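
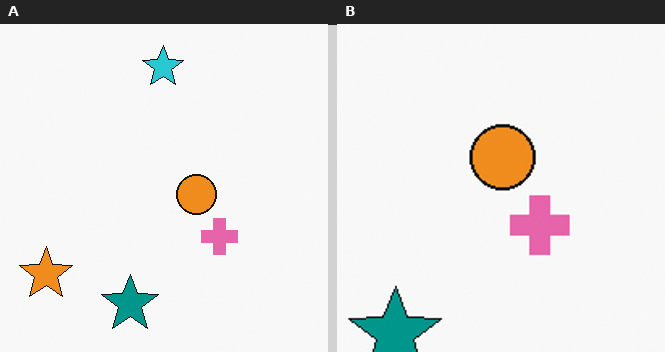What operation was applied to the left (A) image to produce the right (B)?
This is the original image cropped to a noticeably smaller region and rescaled.

The visible shapes are larger and the field of view is narrower; shapes near the original edges may be partly or wholly outside the frame — a crop-and-rescale.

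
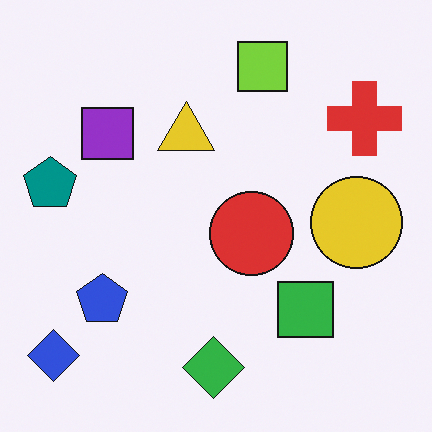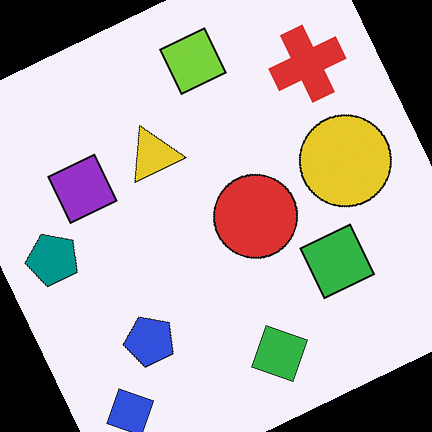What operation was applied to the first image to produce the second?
It was rotated counter-clockwise by a clearly visible amount.

Every shape is tilted by the same angle and the image corners show triangular fill wedges — a whole-image rotation by a non-right angle.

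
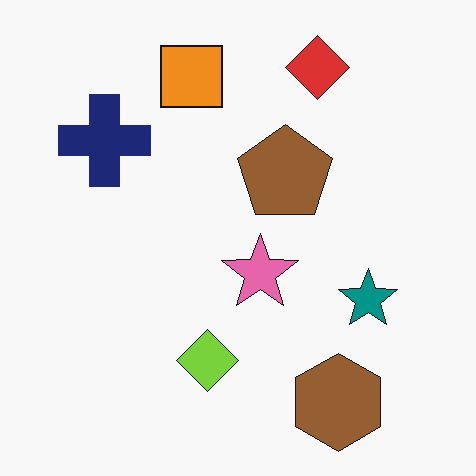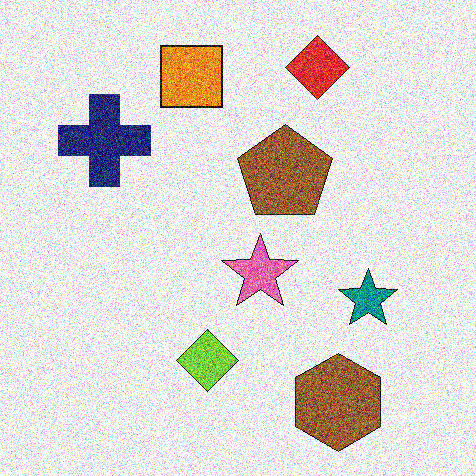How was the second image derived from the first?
Degraded with strong gaussian noise.

Random speckle covers the whole image, including the flat background.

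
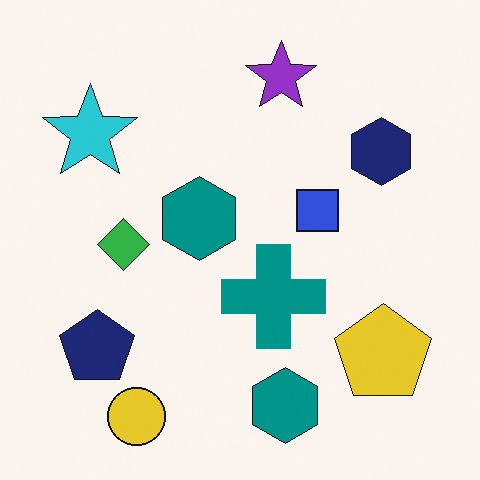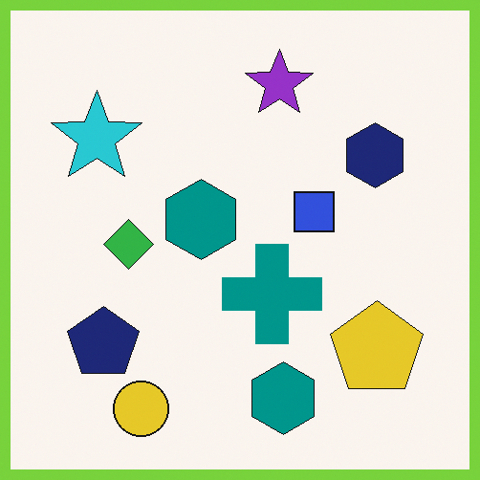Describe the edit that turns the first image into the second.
Framed with a lime border.

A solid lime frame runs around the edge of the second image, with the content slightly shrunk inside it.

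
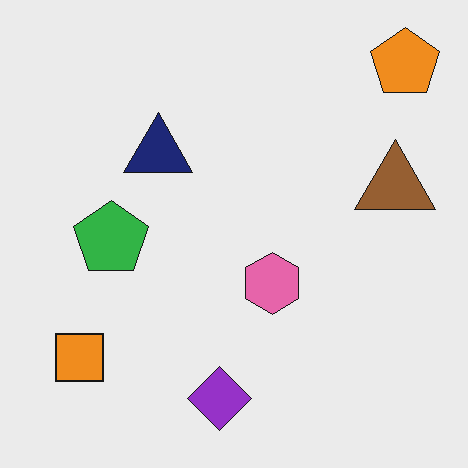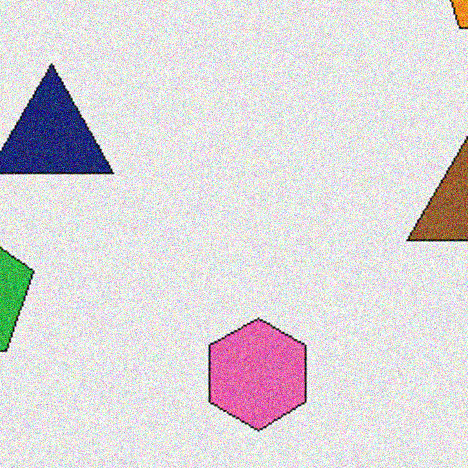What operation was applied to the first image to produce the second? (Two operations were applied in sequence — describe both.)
Cropped to a noticeably smaller region and rescaled, then degraded with strong gaussian noise.

The visible shapes are larger and the field of view is narrower; shapes near the original edges may be partly or wholly outside the frame — a crop-and-rescale. Random speckle covers the whole image, including the flat background.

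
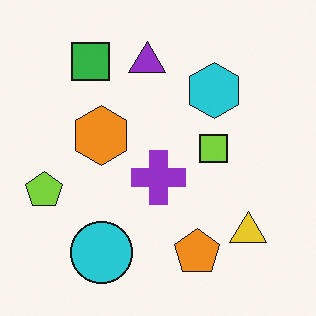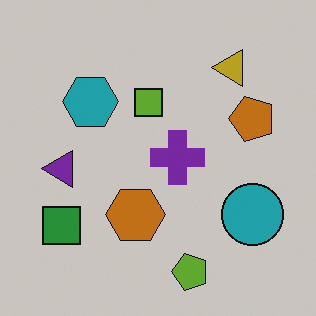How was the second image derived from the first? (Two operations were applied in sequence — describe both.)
The image was darkened a little, then rotated 90° counter-clockwise.

Every pixel — background and shapes alike — is uniformly darkened. The green square sits in the top-left of the first image and the bottom-left of the second — consistent with a whole-image 90° counter-clockwise rotation.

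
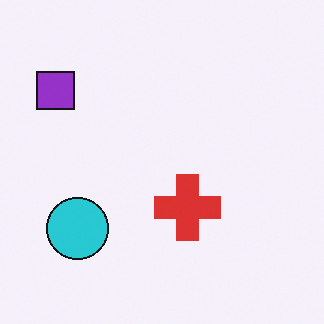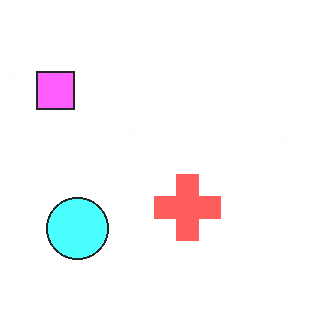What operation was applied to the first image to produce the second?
The second image is the first substantially brightened.

Every pixel — background and shapes alike — is uniformly brightened.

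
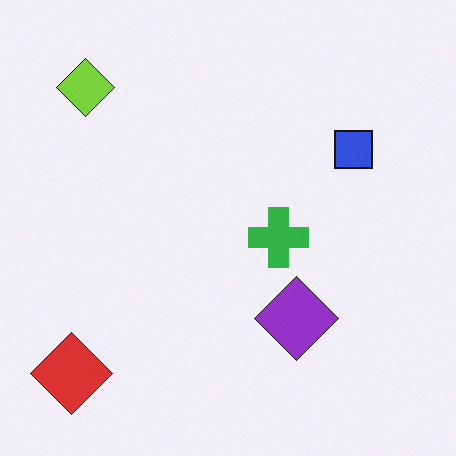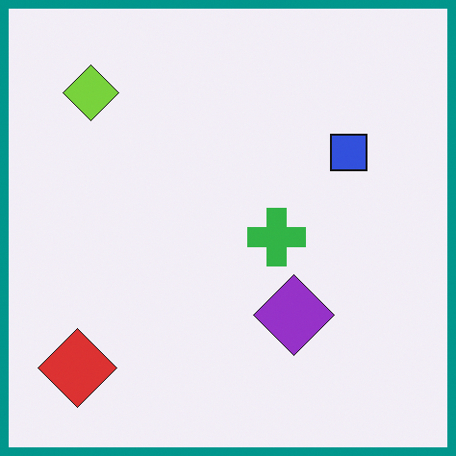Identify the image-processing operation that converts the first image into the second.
The image was framed with a teal border.

A solid teal frame runs around the edge of the second image, with the content slightly shrunk inside it.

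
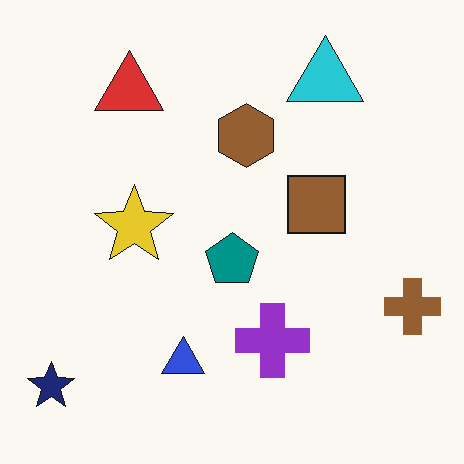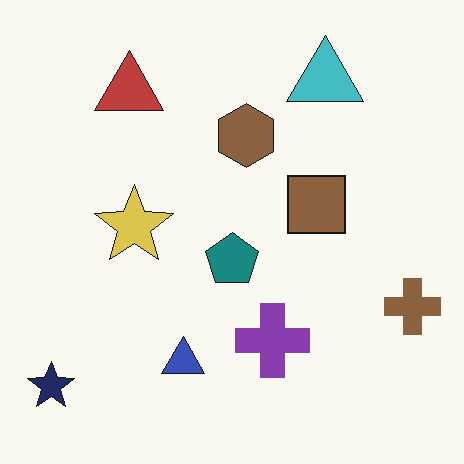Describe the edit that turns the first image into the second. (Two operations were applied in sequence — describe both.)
This is the original image slightly desaturated, then JPEG-compressed with visible artifacts.

All colors are more muted and greyish — a global saturation change. Blocky 8×8 compression artifacts appear around shape edges and the flat background shows ringing — characteristic JPEG degradation.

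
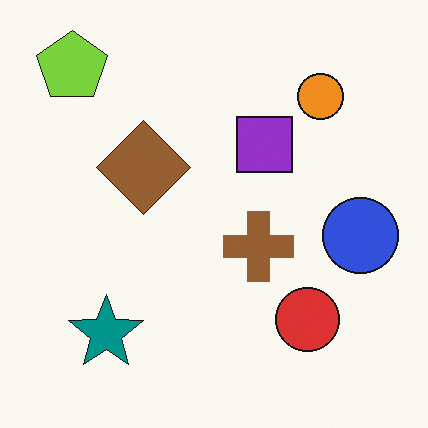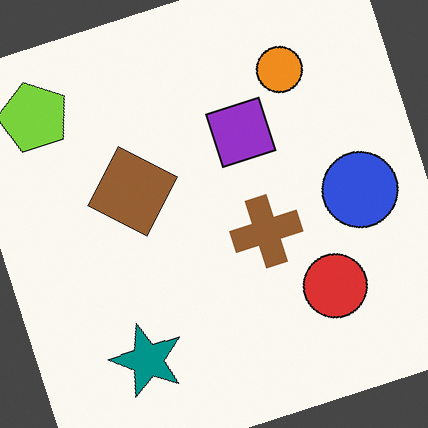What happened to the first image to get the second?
Rotated counter-clockwise by a clearly visible amount.

Every shape is tilted by the same angle and the image corners show triangular fill wedges — a whole-image rotation by a non-right angle.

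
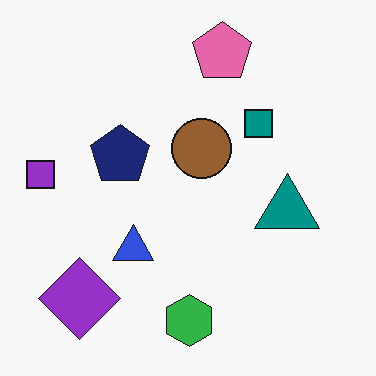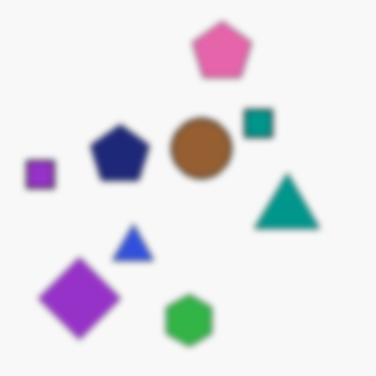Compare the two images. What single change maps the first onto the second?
This is the original image moderately blurred.

Shape edges and outlines are uniformly softened across the whole image.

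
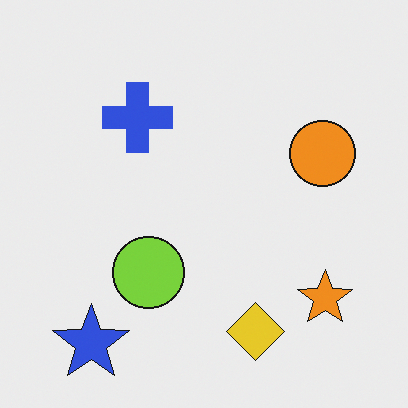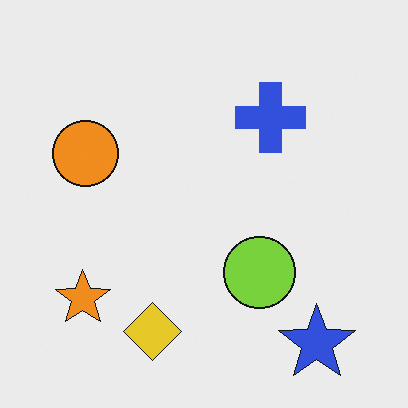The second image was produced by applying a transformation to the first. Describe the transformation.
The transformation is: flipped horizontally (left ↔ right).

The orange star is in the bottom-right of the first image and the bottom-left of the second — shapes on opposite sides of the vertical midline have swapped in a mirror flip.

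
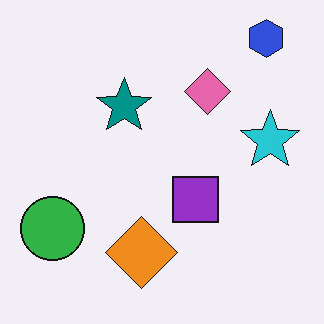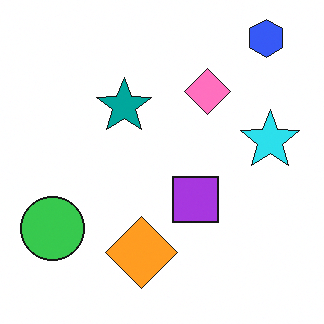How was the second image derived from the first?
This is the original image brightened a little.

Every pixel — background and shapes alike — is uniformly brightened.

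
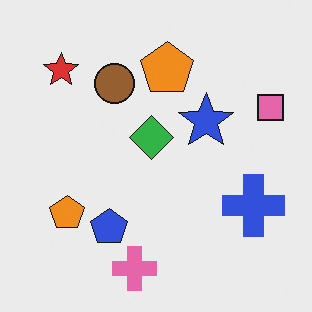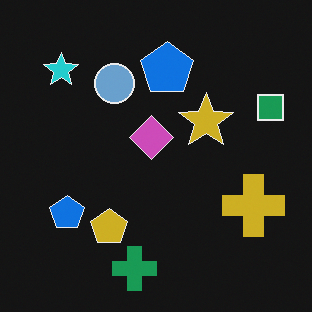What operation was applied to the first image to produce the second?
The image was color-inverted (negative).

The light background has become dark and every shape's color is its complement — a photographic negative.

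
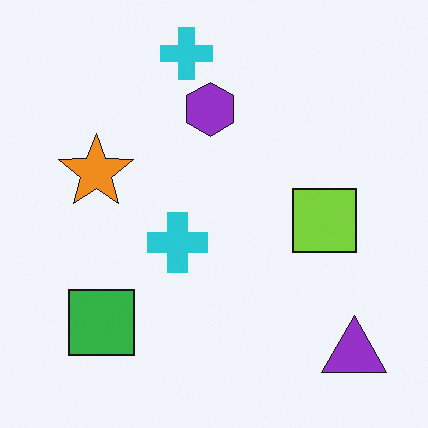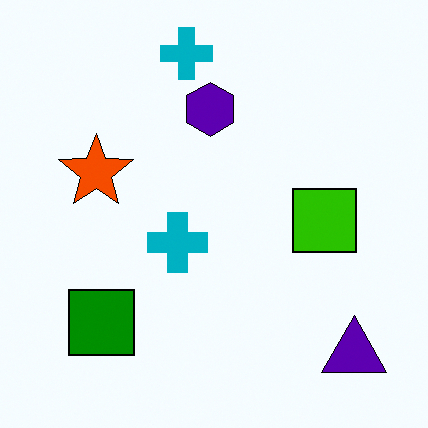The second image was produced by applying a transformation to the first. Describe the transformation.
Boosted in contrast.

Tones are pushed away from mid-grey across the whole image — a global contrast change.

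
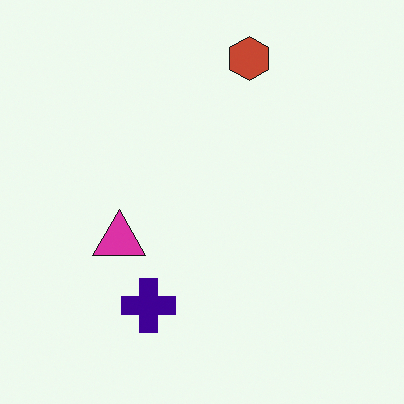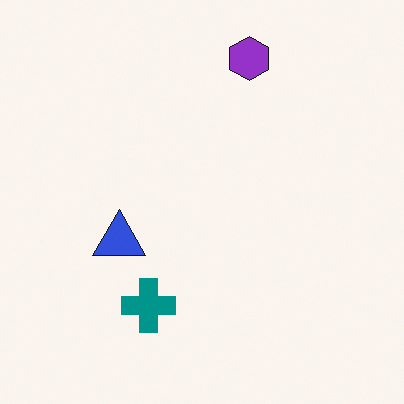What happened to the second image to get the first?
Hue-shifted noticeably.

Every shape's color has rotated by the same amount around the hue wheel — a uniform hue shift.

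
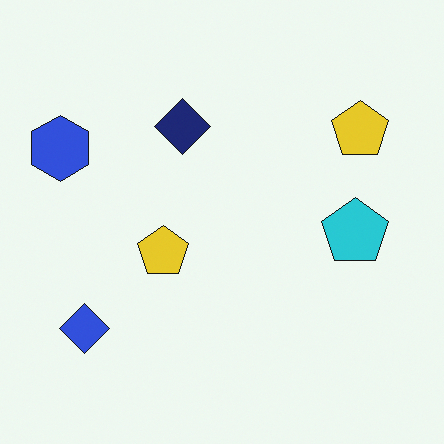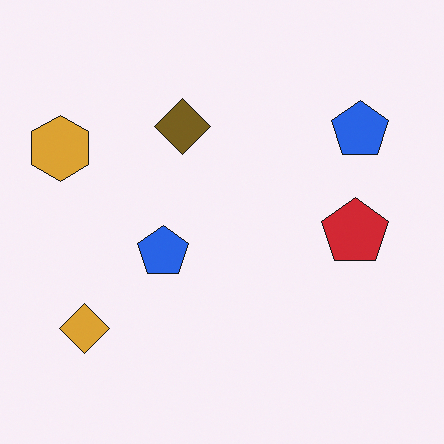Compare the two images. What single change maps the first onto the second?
Hue-shifted by a large amount.

Every shape's color has rotated by the same amount around the hue wheel — a uniform hue shift.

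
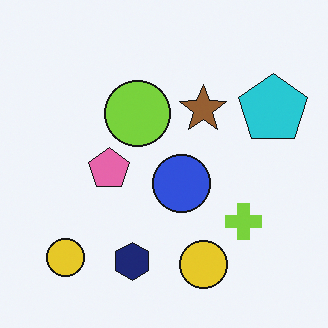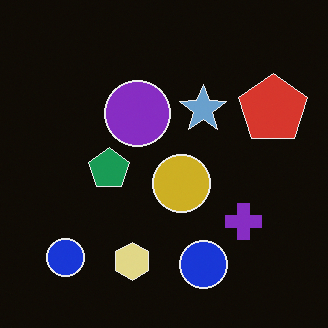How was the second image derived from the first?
This is the original image color-inverted (negative).

The light background has become dark and every shape's color is its complement — a photographic negative.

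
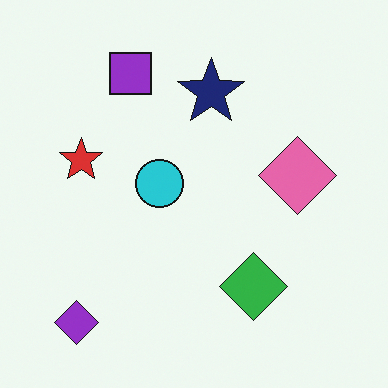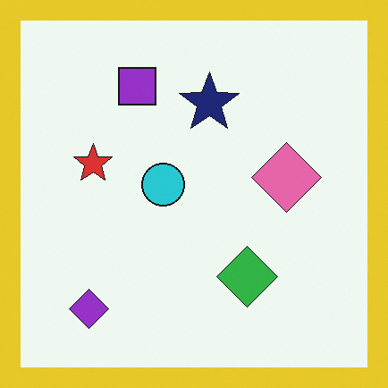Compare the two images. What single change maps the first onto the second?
Framed with a yellow border.

A solid yellow frame runs around the edge of the second image, with the content slightly shrunk inside it.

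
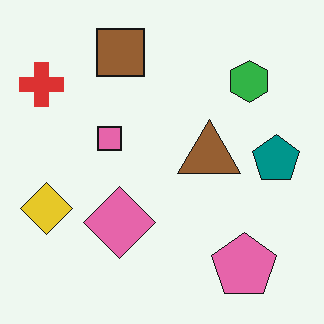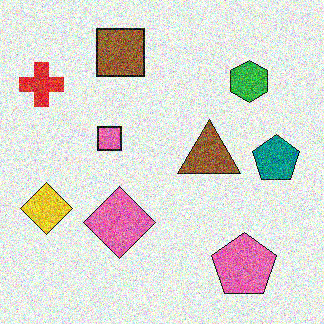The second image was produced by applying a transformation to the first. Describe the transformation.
The transformation is: degraded with heavy additive noise.

Random speckle covers the whole image, including the flat background.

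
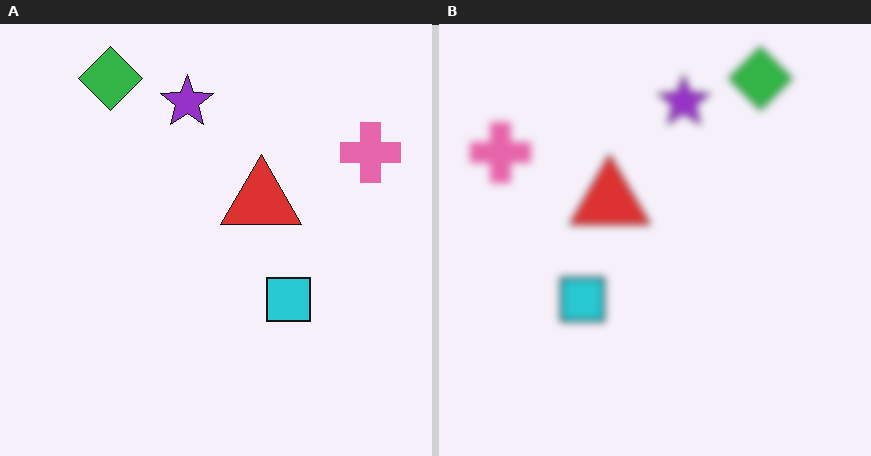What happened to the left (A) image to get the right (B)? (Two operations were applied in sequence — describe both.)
The right (B) image is the left (A) noticeably gaussian-blurred, then flipped horizontally (left ↔ right).

Shape edges and outlines are uniformly softened across the whole image. The pink cross is in the top-right of the left (A) image and the top-left of the right (B) — shapes on opposite sides of the vertical midline have swapped in a mirror flip.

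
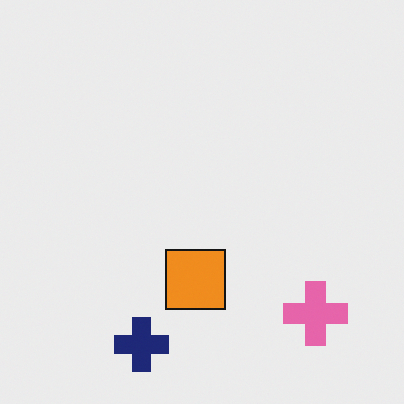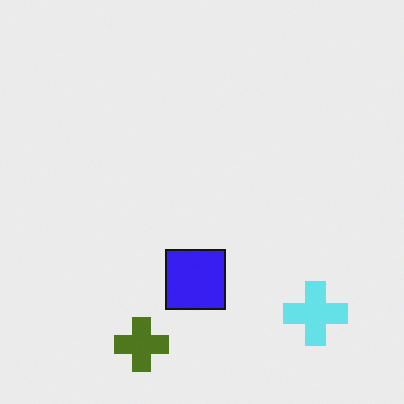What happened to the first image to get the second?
Hue-shifted by a large amount.

Every shape's color has rotated by the same amount around the hue wheel — a uniform hue shift.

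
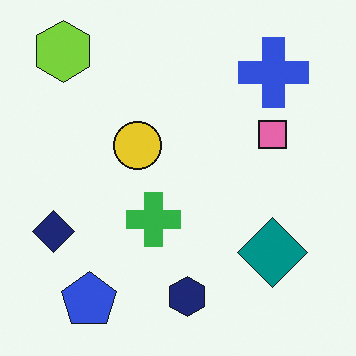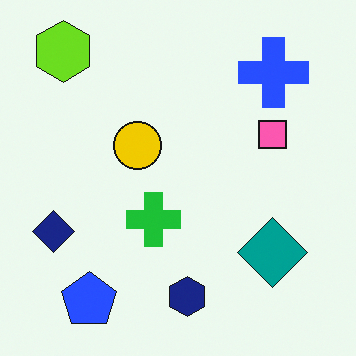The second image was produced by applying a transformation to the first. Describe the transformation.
This is the original image slightly oversaturated.

All colors are more vivid — a global saturation change.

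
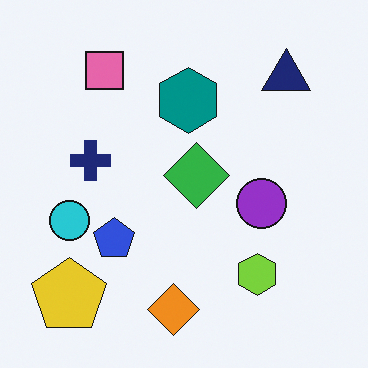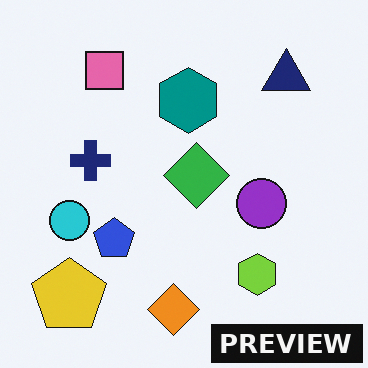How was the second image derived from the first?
The image was watermarked with the text "PREVIEW" in the lower-right corner.

A dark label reading "PREVIEW" appears in the lower-right corner.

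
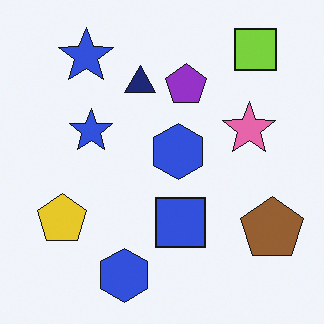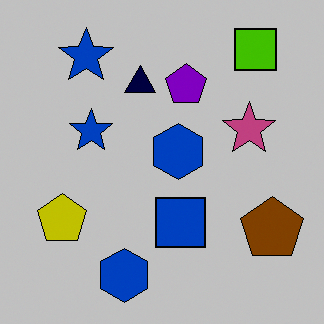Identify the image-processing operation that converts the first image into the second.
Aggressively posterized.

Each flat color has snapped to a coarser quantized level — most visibly, the near-white background has dropped to a flat grey.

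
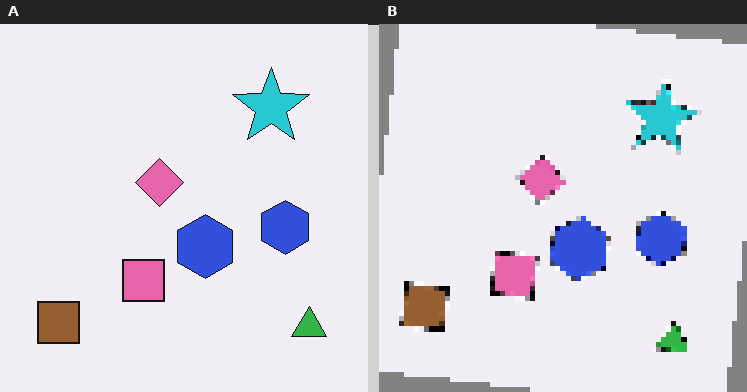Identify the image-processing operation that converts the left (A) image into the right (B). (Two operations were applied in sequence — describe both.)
This is the original image rotated clockwise by a few degrees, then lightly pixelated (a mild mosaic effect).

Every shape is tilted by the same angle and the image corners show triangular fill wedges — a whole-image rotation by a non-right angle. Shapes are reduced to large square blocks; fine edges and outlines are lost — a downscale-then-upscale (mosaic) effect.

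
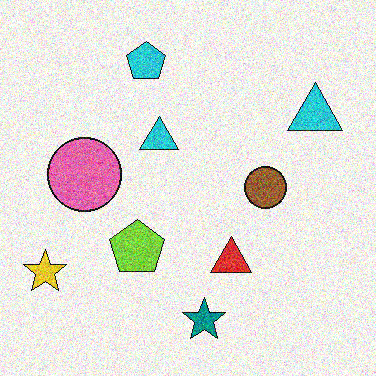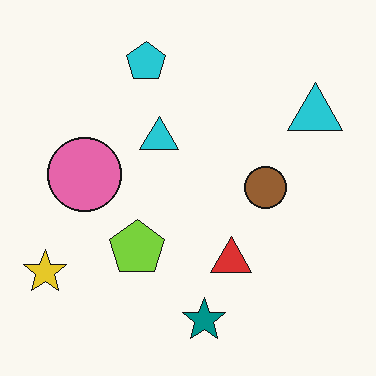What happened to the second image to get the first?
The image was degraded with heavy additive noise.

Random speckle covers the whole image, including the flat background.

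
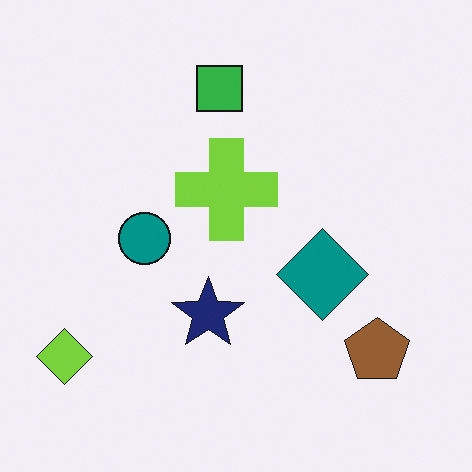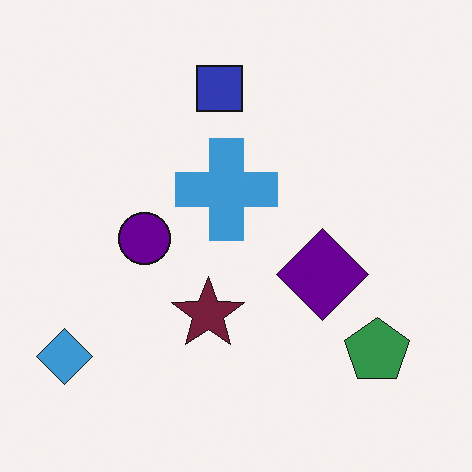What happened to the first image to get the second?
This is the original image hue-shifted by a moderate amount.

Every shape's color has rotated by the same amount around the hue wheel — a uniform hue shift.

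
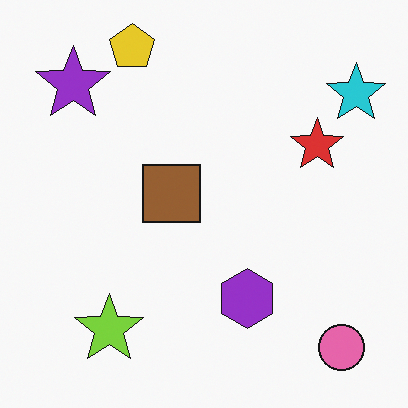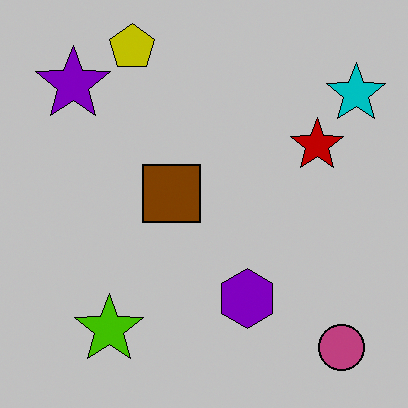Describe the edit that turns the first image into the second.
This is the original image aggressively posterized.

Each flat color has snapped to a coarser quantized level — most visibly, the near-white background has dropped to a flat grey.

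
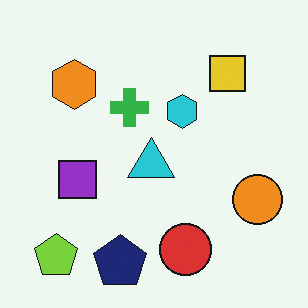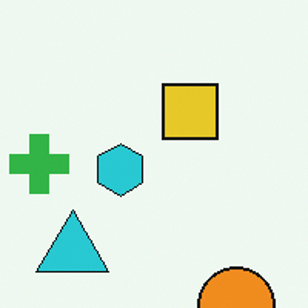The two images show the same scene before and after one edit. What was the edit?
It was cropped slightly and scaled back up.

The visible shapes are larger and the field of view is narrower; shapes near the original edges may be partly or wholly outside the frame — a crop-and-rescale.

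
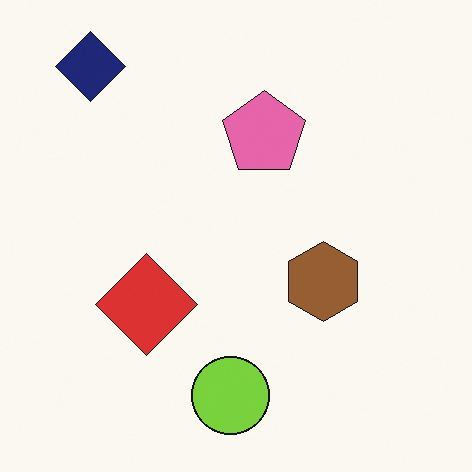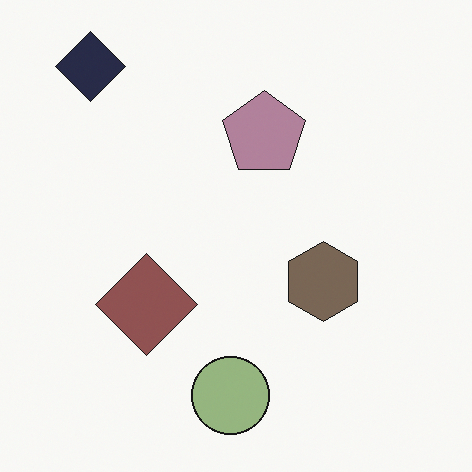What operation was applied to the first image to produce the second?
The second image is the first heavily desaturated.

All colors are more muted and greyish — a global saturation change.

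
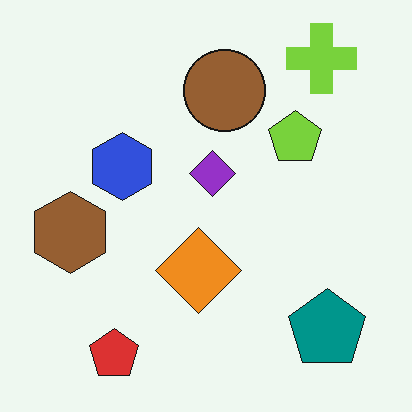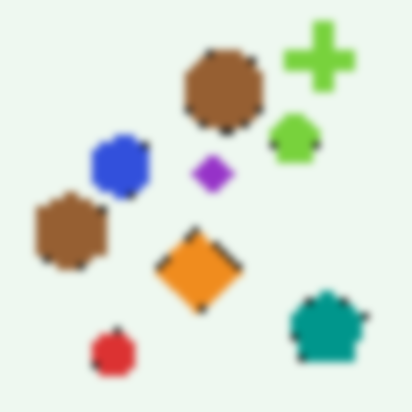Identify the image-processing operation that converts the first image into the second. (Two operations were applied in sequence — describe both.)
The second image is the first moderately pixelated, then noticeably gaussian-blurred.

Shapes are reduced to large square blocks; fine edges and outlines are lost — a downscale-then-upscale (mosaic) effect. Shape edges and outlines are uniformly softened across the whole image.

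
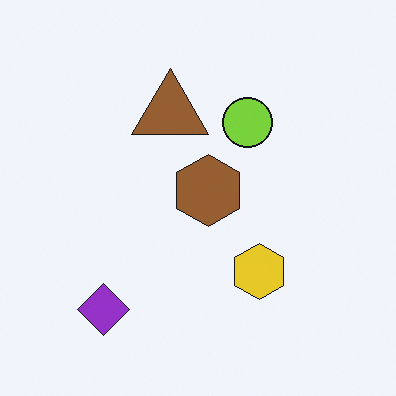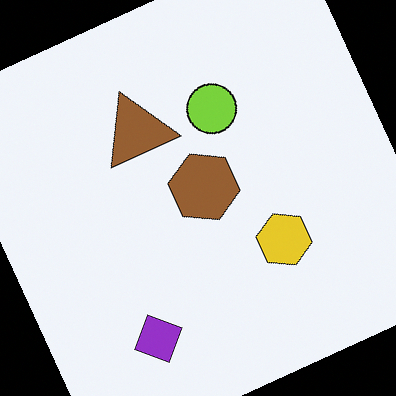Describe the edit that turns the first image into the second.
The image was rotated counter-clockwise by a clearly visible amount.

Every shape is tilted by the same angle and the image corners show triangular fill wedges — a whole-image rotation by a non-right angle.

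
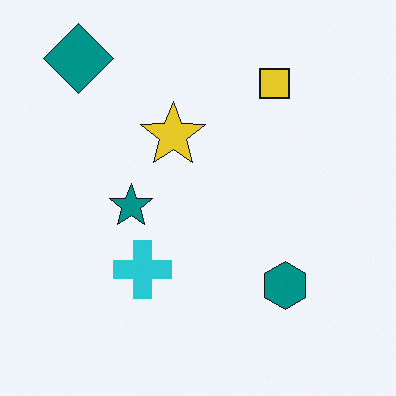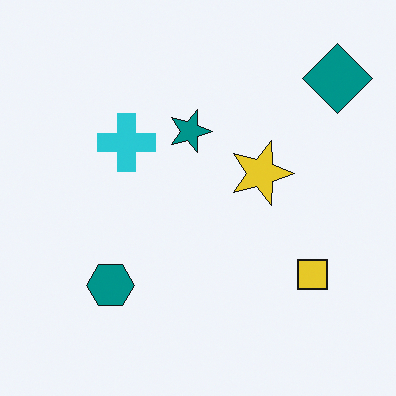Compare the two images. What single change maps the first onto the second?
The image was rotated 90° clockwise.

The teal diamond sits in the top-left of the first image and the top-right of the second — consistent with a whole-image 90° clockwise rotation.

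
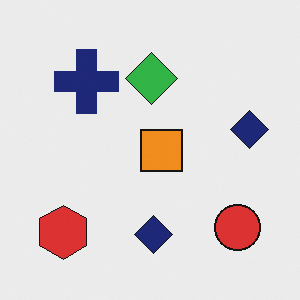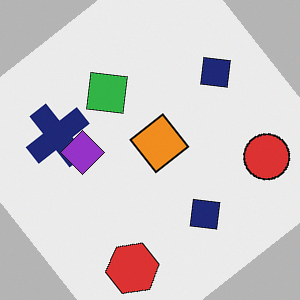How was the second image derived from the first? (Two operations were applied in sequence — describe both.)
The transformation is: rotated counter-clockwise by a large amount — several tens of degrees, then overlaid with an additional purple diamond.

Every shape is tilted by the same angle and the image corners show triangular fill wedges — a whole-image rotation by a non-right angle. A purple diamond appears in the second image that is absent from the first.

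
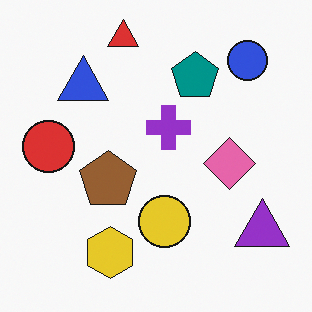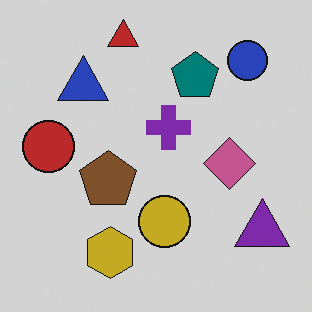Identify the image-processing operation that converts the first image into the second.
The transformation is: darkened a little.

Every pixel — background and shapes alike — is uniformly darkened.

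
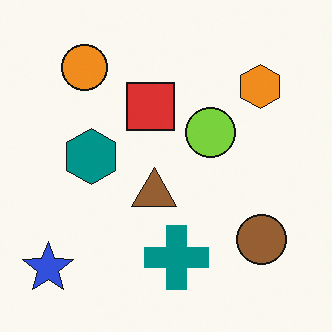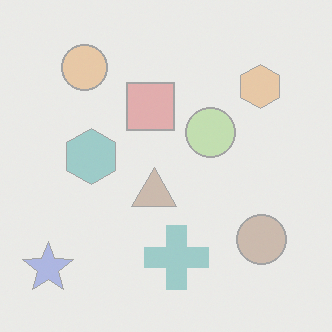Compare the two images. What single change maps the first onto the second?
The second image is the first washed out (contrast reduced).

Tones are pushed toward mid-grey across the whole image — a global contrast change.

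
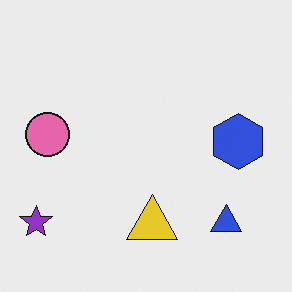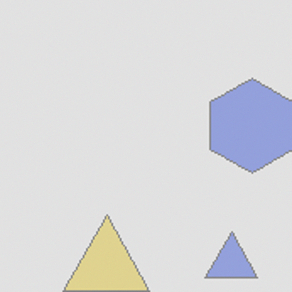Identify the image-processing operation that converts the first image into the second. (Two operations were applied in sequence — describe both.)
It was cropped to a noticeably smaller region and rescaled, then given much lower contrast.

The visible shapes are larger and the field of view is narrower; shapes near the original edges may be partly or wholly outside the frame — a crop-and-rescale. Tones are pushed toward mid-grey across the whole image — a global contrast change.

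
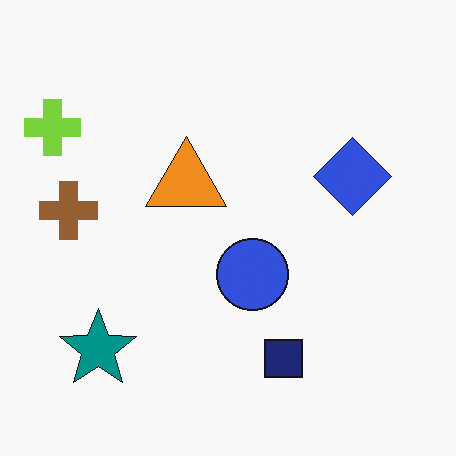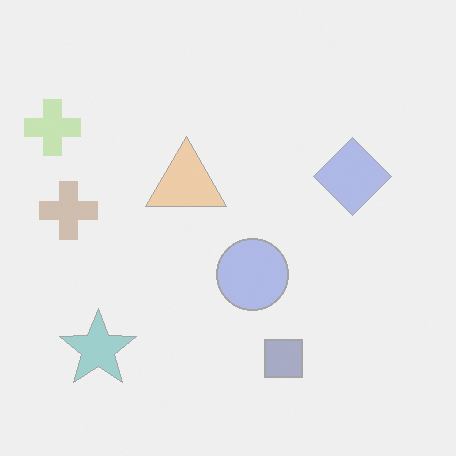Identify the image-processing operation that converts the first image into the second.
The image was washed out (contrast reduced).

Tones are pushed toward mid-grey across the whole image — a global contrast change.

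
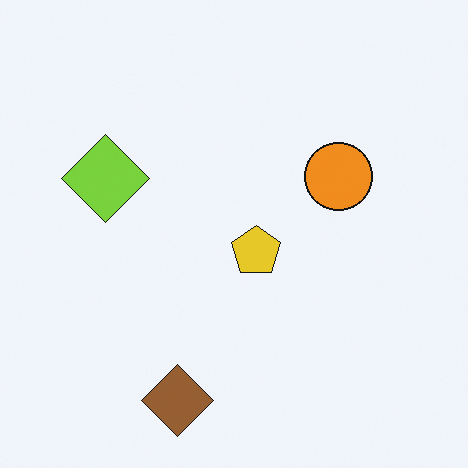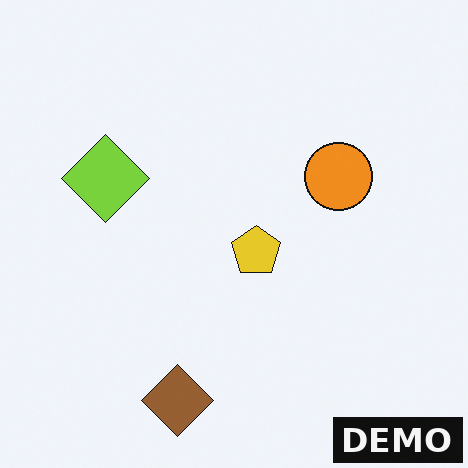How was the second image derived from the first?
It was watermarked with the text "DEMO" in the lower-right corner.

A dark label reading "DEMO" appears in the lower-right corner.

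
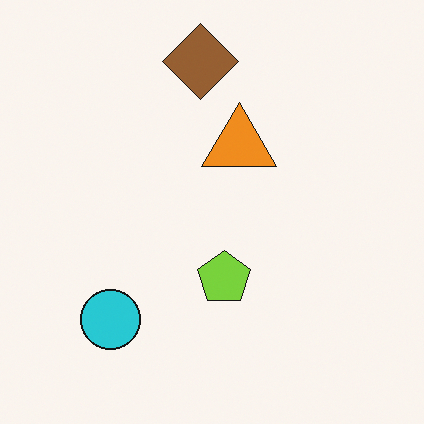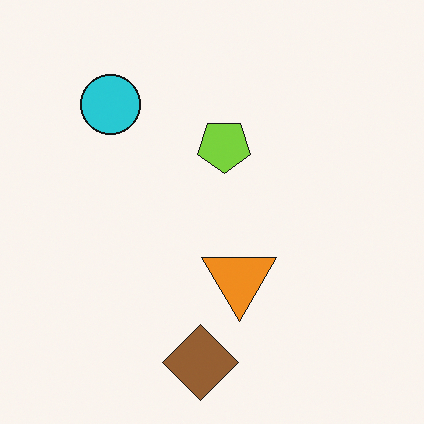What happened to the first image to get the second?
This is the original image flipped vertically (top ↔ bottom).

The brown diamond is in the top of the first image and the bottom of the second — shapes on opposite sides of the horizontal midline have swapped in a mirror flip.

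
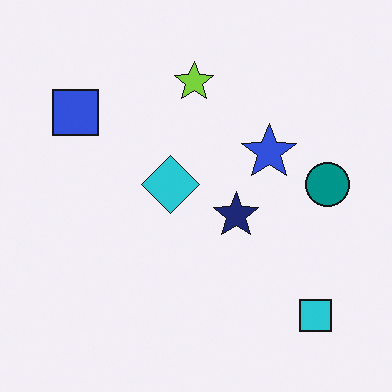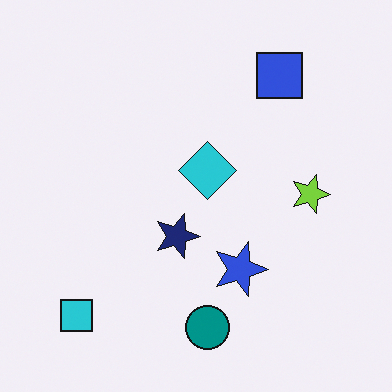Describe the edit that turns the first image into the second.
The second image is the first rotated 90° clockwise.

The cyan square sits in the bottom-right of the first image and the bottom-left of the second — consistent with a whole-image 90° clockwise rotation.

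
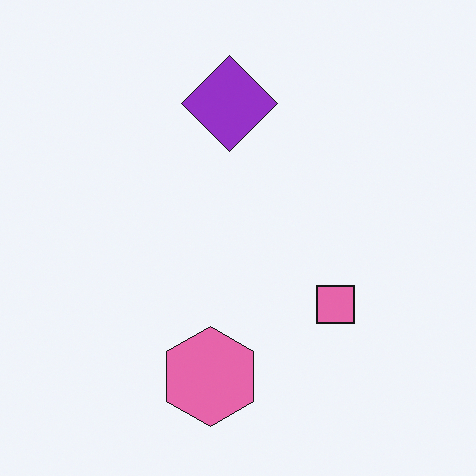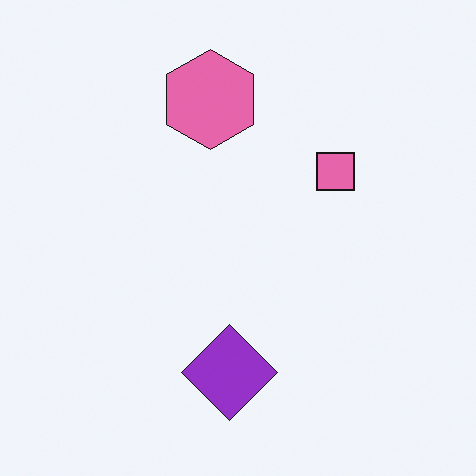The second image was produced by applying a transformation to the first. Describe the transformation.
The transformation is: flipped vertically (top ↔ bottom).

The pink hexagon is in the bottom of the first image and the top of the second — shapes on opposite sides of the horizontal midline have swapped in a mirror flip.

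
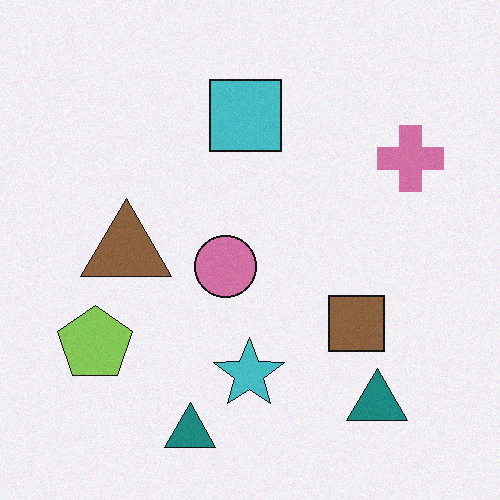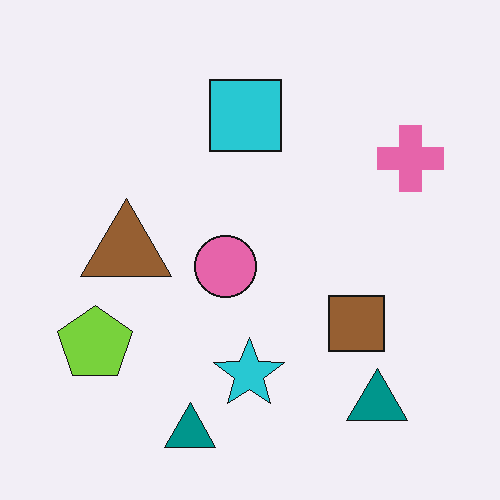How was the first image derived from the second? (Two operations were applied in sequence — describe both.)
The image was degraded with subtle gaussian noise, then slightly desaturated.

Random speckle covers the whole image, including the flat background. All colors are more muted and greyish — a global saturation change.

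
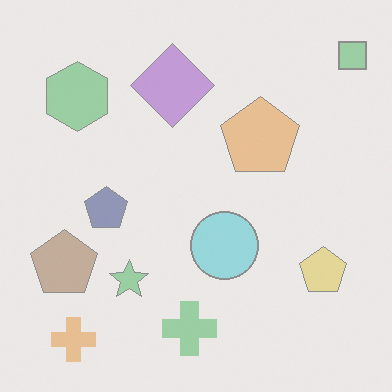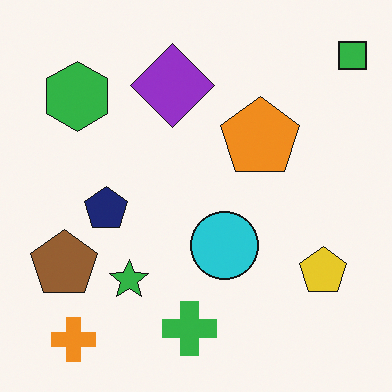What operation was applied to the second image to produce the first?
The first image is the second given much lower contrast.

Tones are pushed toward mid-grey across the whole image — a global contrast change.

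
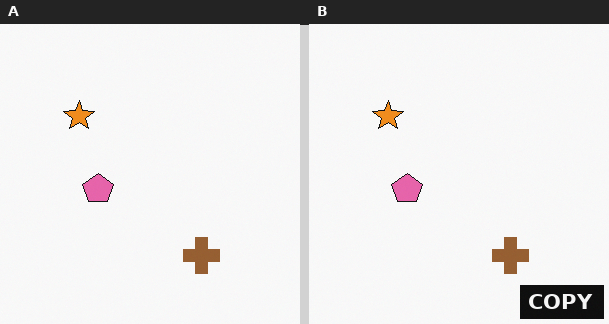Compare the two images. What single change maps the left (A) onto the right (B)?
Watermarked with the text "COPY" in the lower-right corner.

A dark label reading "COPY" appears in the lower-right corner.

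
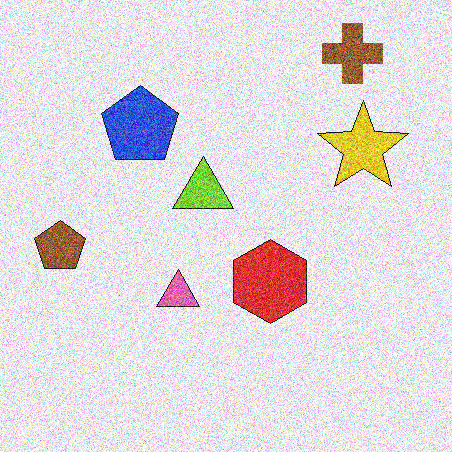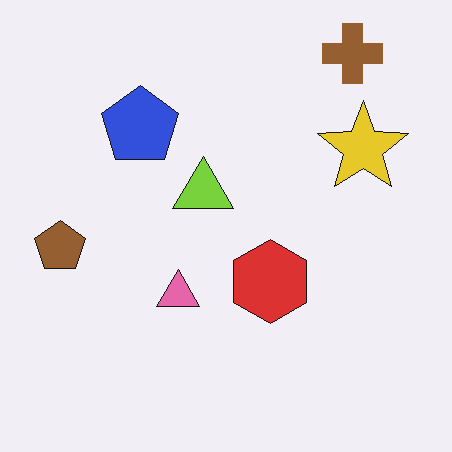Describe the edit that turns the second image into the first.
Degraded with strong gaussian noise.

Random speckle covers the whole image, including the flat background.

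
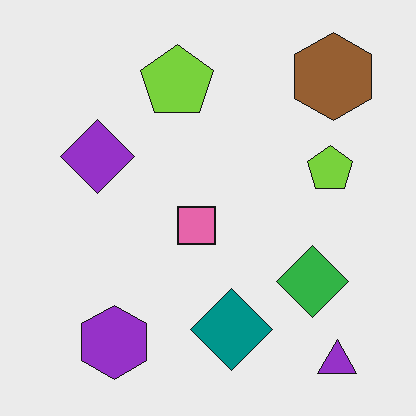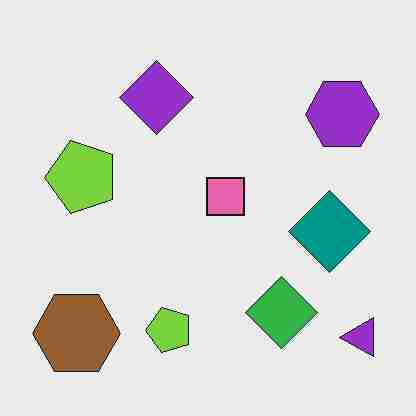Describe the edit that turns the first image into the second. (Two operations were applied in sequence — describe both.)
The transformation is: transposed (reflected across the top-left ↔ bottom-right diagonal), then heavily JPEG-compressed with obvious blocking artifacts.

Shapes have swapped their row and column positions — what was in the top-right is now in the bottom-left — a diagonal reflection. Blocky 8×8 compression artifacts appear around shape edges and the flat background shows ringing — characteristic JPEG degradation.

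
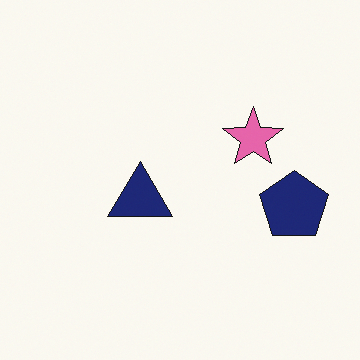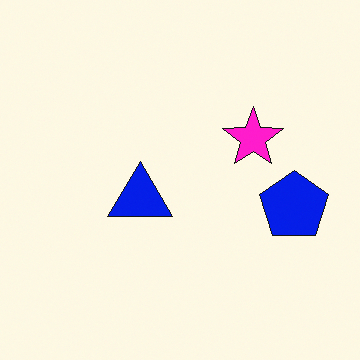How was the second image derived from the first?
Made much more vivid (saturation change).

All colors are more vivid — a global saturation change.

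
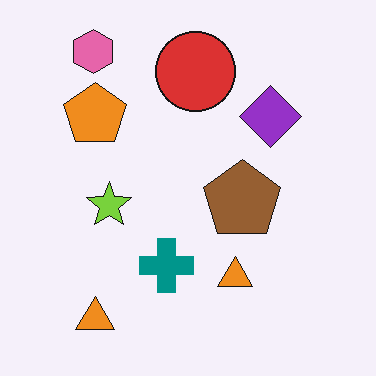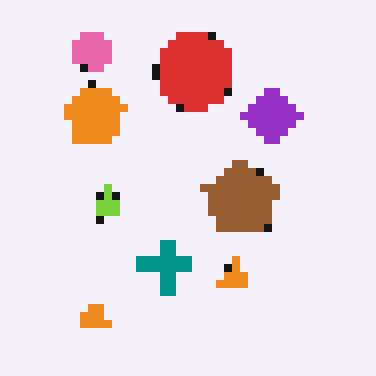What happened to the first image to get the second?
It was pixelated into visible square blocks.

Shapes are reduced to large square blocks; fine edges and outlines are lost — a downscale-then-upscale (mosaic) effect.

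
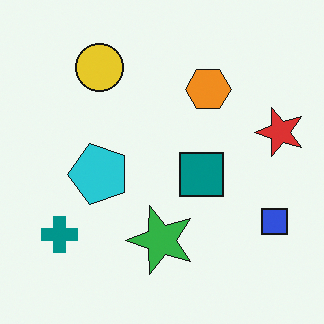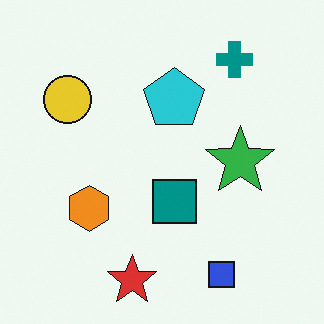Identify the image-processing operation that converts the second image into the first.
The transformation is: transposed (reflected across the top-left ↔ bottom-right diagonal).

Shapes have swapped their row and column positions — what was in the top-right is now in the bottom-left — a diagonal reflection.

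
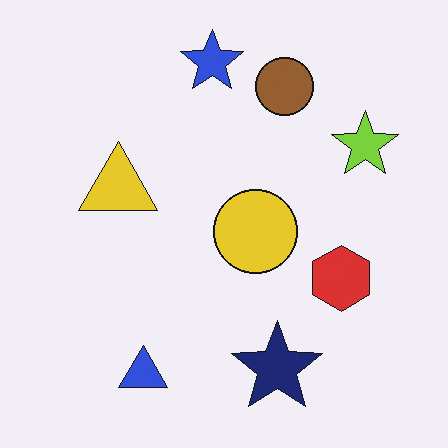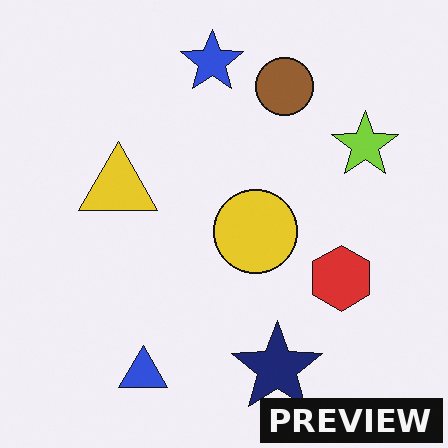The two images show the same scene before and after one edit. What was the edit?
It was watermarked with the text "PREVIEW" in the lower-right corner.

A dark label reading "PREVIEW" appears in the lower-right corner.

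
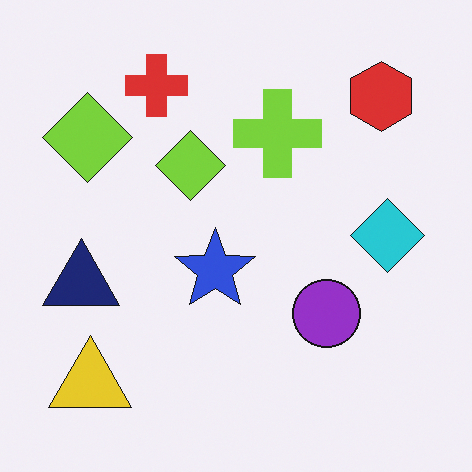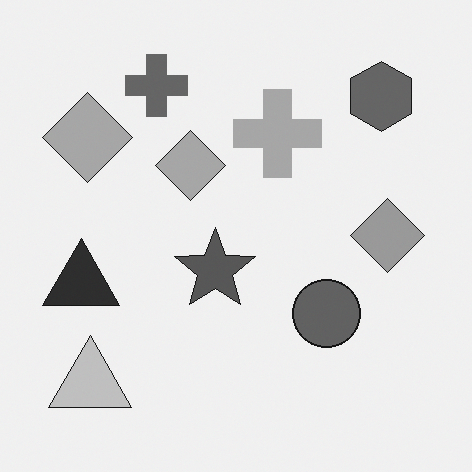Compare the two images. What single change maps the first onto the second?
The second image is the first converted to grayscale.

All color is removed — every shape is now a shade of grey.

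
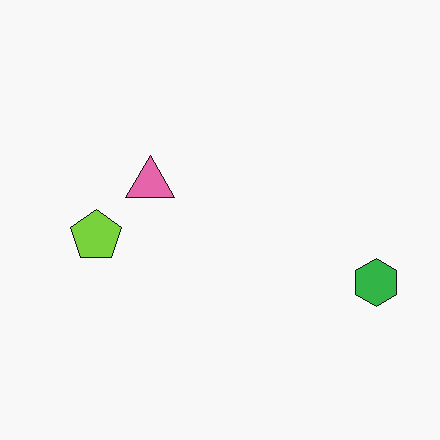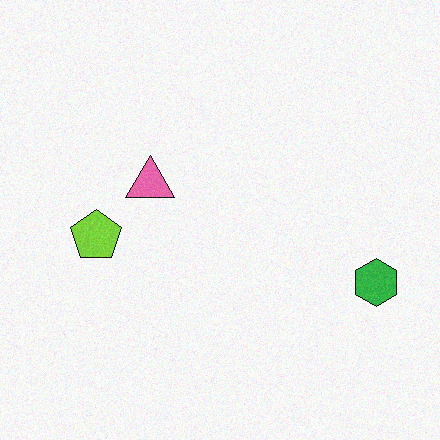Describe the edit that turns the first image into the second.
The image was degraded with a light layer of grain.

Random speckle covers the whole image, including the flat background.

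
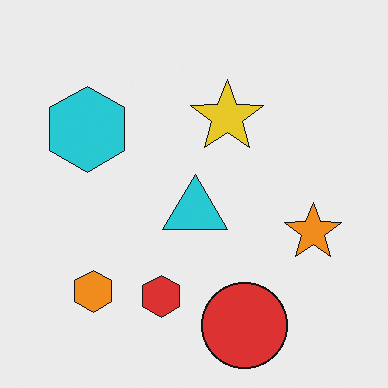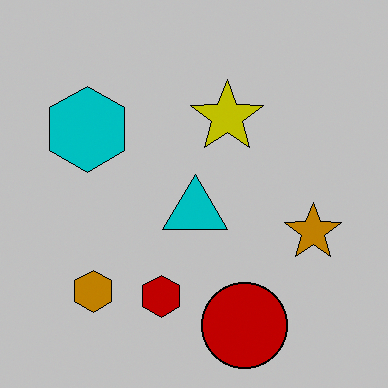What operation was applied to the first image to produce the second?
The image was aggressively posterized.

Each flat color has snapped to a coarser quantized level — most visibly, the near-white background has dropped to a flat grey.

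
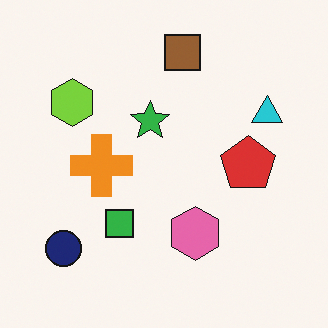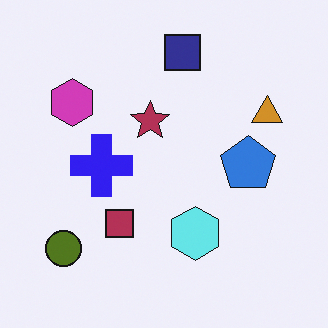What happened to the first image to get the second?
It was hue-shifted through roughly half the color wheel.

Every shape's color has rotated by the same amount around the hue wheel — a uniform hue shift.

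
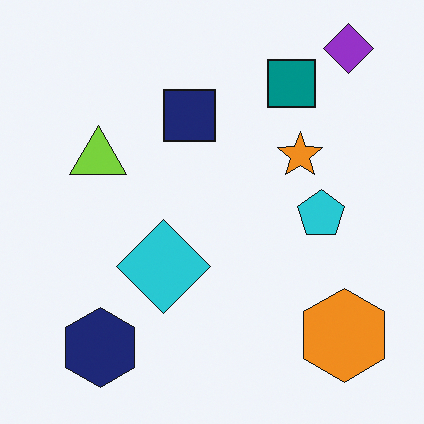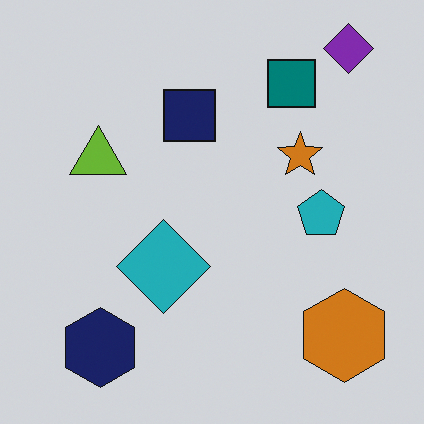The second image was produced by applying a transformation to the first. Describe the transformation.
The transformation is: darkened a little.

Every pixel — background and shapes alike — is uniformly darkened.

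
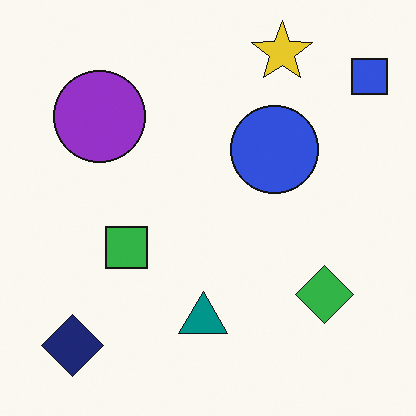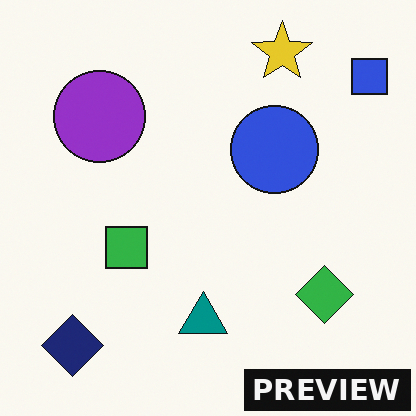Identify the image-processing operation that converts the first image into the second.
The transformation is: watermarked with the text "PREVIEW" in the lower-right corner.

A dark label reading "PREVIEW" appears in the lower-right corner.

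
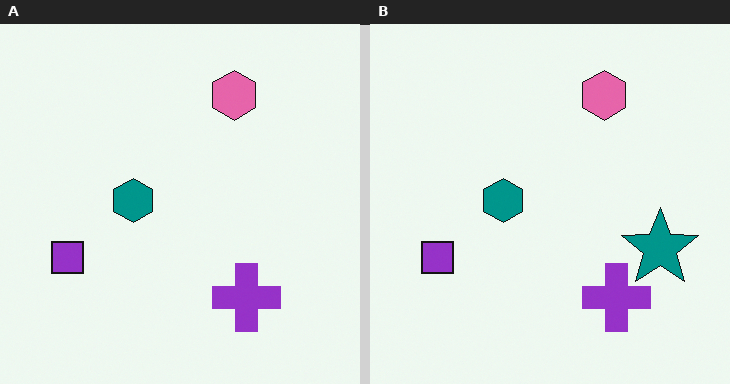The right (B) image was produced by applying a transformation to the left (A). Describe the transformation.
It was overlaid with an additional teal star.

A teal star appears in the right (B) image that is absent from the left (A).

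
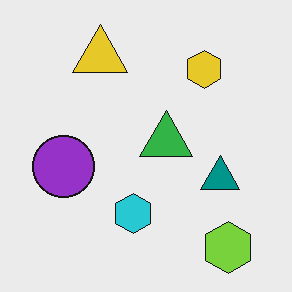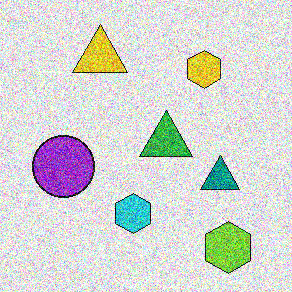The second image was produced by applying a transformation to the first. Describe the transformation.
The image was degraded with heavy additive noise.

Random speckle covers the whole image, including the flat background.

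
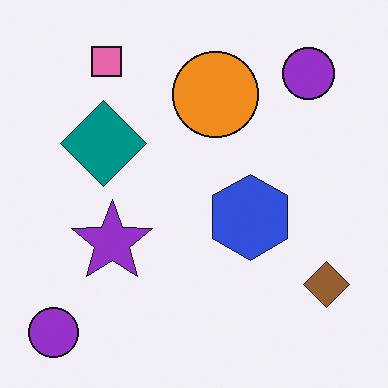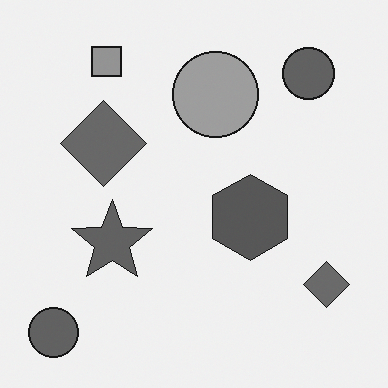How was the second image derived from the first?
This is the original image converted to grayscale.

All color is removed — every shape is now a shade of grey.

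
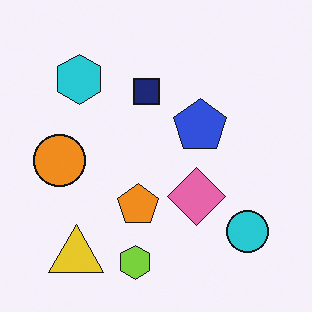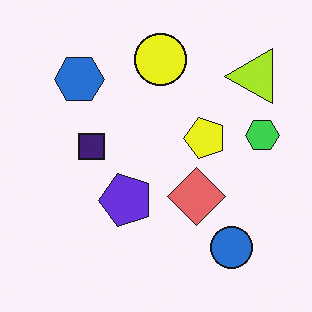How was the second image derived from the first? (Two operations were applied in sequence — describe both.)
This is the original image hue-shifted by a small amount, then transposed (reflected across the top-left ↔ bottom-right diagonal).

Every shape's color has rotated by the same amount around the hue wheel — a uniform hue shift. Shapes have swapped their row and column positions — what was in the top-right is now in the bottom-left — a diagonal reflection.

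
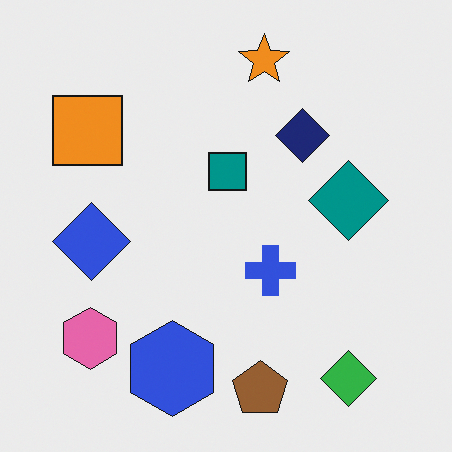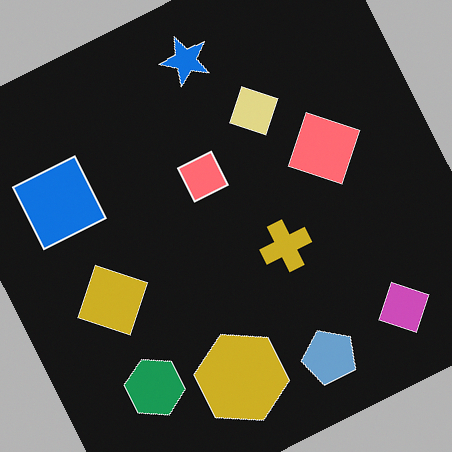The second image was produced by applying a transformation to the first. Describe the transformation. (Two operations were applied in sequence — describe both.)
Color-inverted (negative), then rotated counter-clockwise by a clearly visible amount.

The light background has become dark and every shape's color is its complement — a photographic negative. Every shape is tilted by the same angle and the image corners show triangular fill wedges — a whole-image rotation by a non-right angle.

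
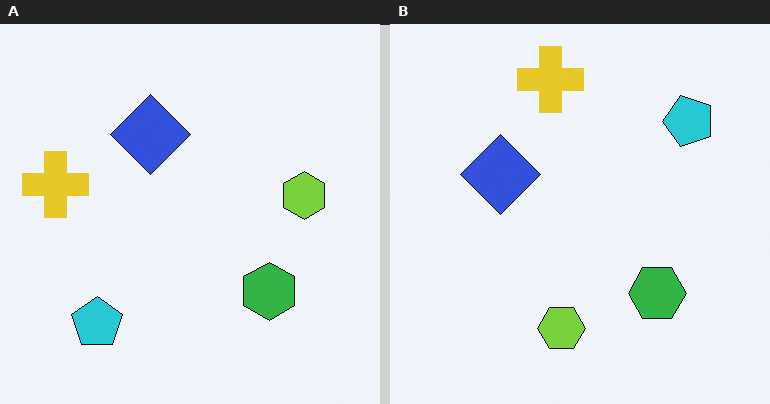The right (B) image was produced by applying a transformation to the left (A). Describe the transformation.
The right (B) image is the left (A) transposed (reflected across the top-left ↔ bottom-right diagonal).

Shapes have swapped their row and column positions — what was in the top-right is now in the bottom-left — a diagonal reflection.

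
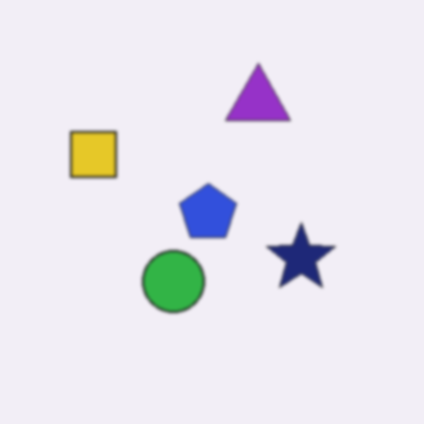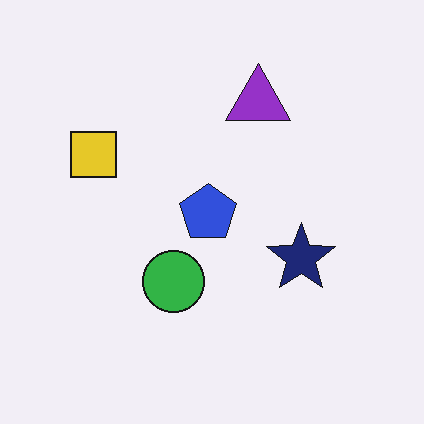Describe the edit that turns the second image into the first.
It was given a subtle gaussian blur.

Shape edges and outlines are uniformly softened across the whole image.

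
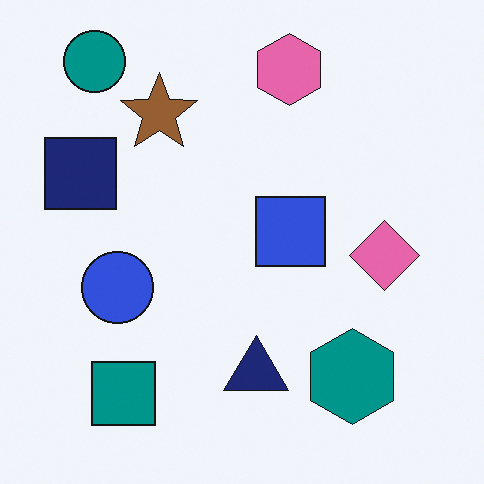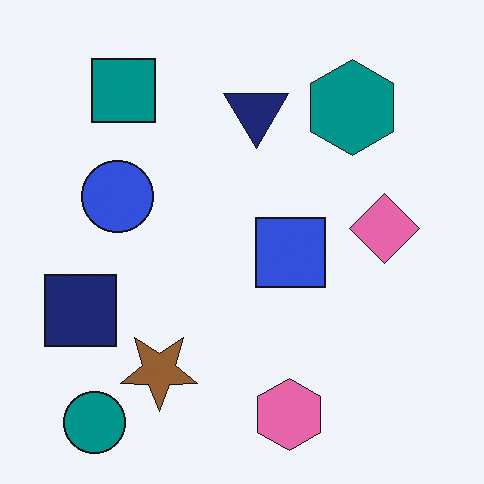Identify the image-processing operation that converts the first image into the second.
The transformation is: flipped vertically (top ↔ bottom).

The teal circle is in the top-left of the first image and the bottom-left of the second — shapes on opposite sides of the horizontal midline have swapped in a mirror flip.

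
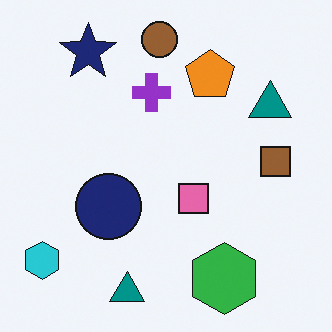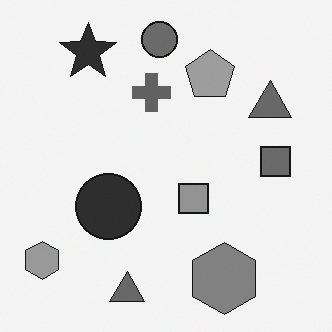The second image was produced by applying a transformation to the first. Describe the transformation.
The transformation is: converted to grayscale.

All color is removed — every shape is now a shade of grey.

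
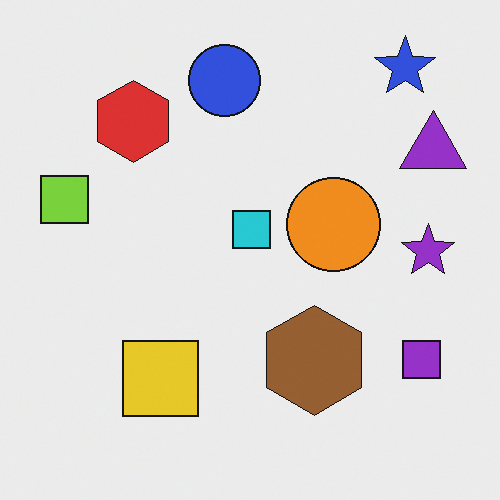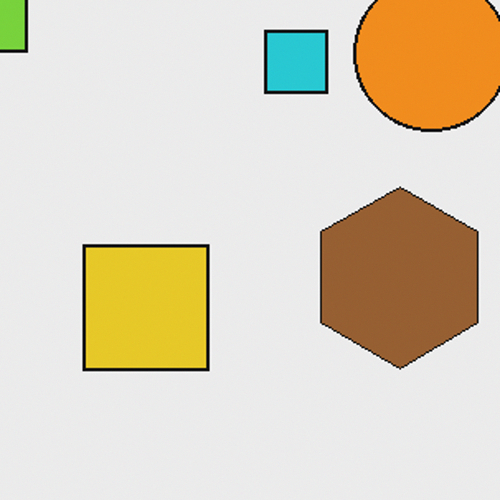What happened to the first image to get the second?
The second image is the first cropped to a noticeably smaller region and rescaled.

The visible shapes are larger and the field of view is narrower; shapes near the original edges may be partly or wholly outside the frame — a crop-and-rescale.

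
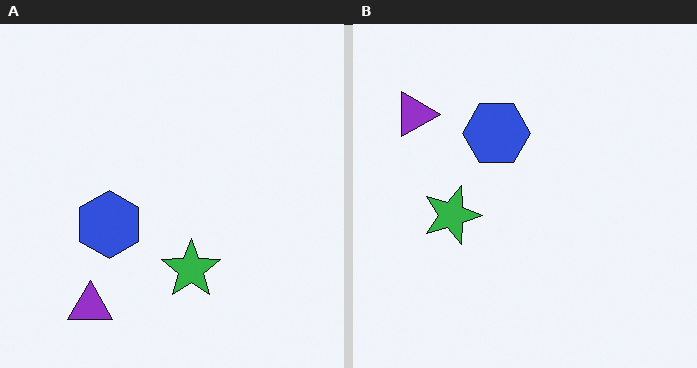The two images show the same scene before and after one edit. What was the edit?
The right (B) image is the left (A) rotated 90° clockwise.

The purple triangle sits in the bottom-left of the left (A) image and the top-left of the right (B) — consistent with a whole-image 90° clockwise rotation.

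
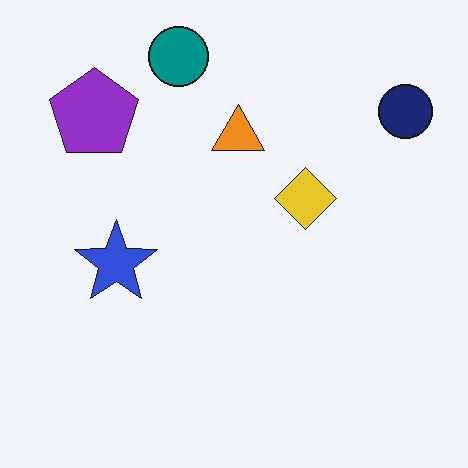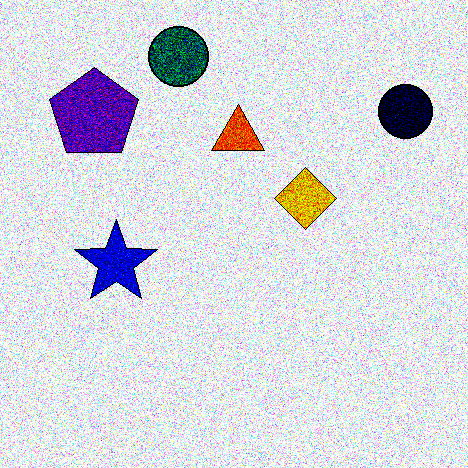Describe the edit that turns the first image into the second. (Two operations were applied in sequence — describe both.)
The image was degraded with a thick layer of grain, then boosted in contrast.

Random speckle covers the whole image, including the flat background. Tones are pushed away from mid-grey across the whole image — a global contrast change.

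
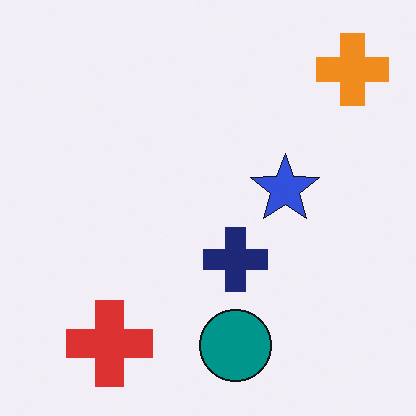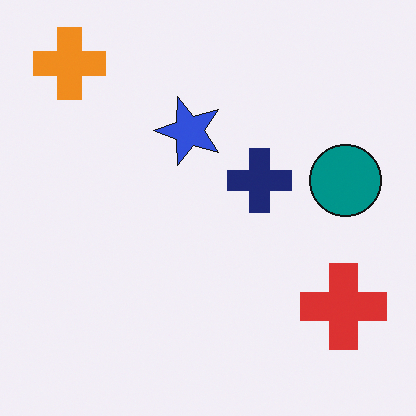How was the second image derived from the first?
The transformation is: rotated 90° counter-clockwise.

The orange cross sits in the top-right of the first image and the top-left of the second — consistent with a whole-image 90° counter-clockwise rotation.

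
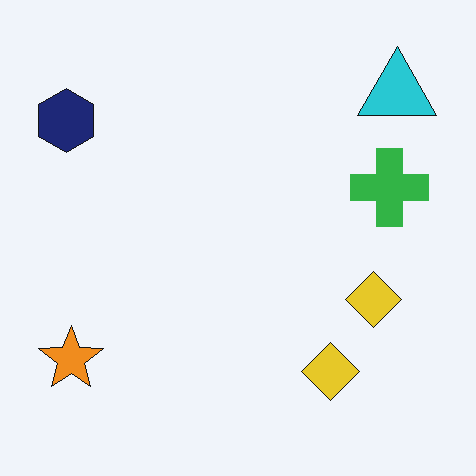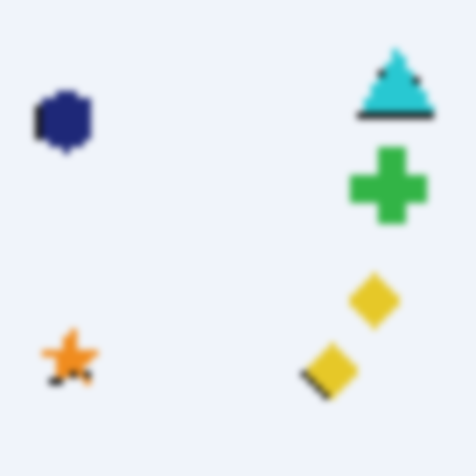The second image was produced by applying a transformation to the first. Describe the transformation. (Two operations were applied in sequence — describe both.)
This is the original image pixelated into visible square blocks, then noticeably gaussian-blurred.

Shapes are reduced to large square blocks; fine edges and outlines are lost — a downscale-then-upscale (mosaic) effect. Shape edges and outlines are uniformly softened across the whole image.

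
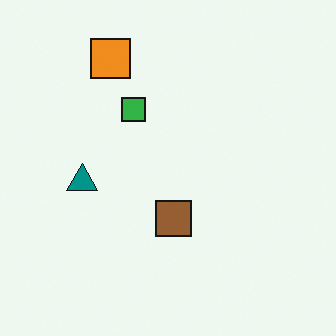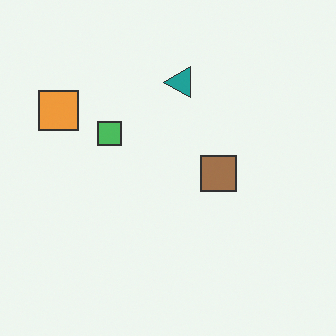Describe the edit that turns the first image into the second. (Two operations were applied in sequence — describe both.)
This is the original image transposed (reflected across the top-left ↔ bottom-right diagonal), then given slightly reduced contrast.

Shapes have swapped their row and column positions — what was in the top-right is now in the bottom-left — a diagonal reflection. Tones are pushed toward mid-grey across the whole image — a global contrast change.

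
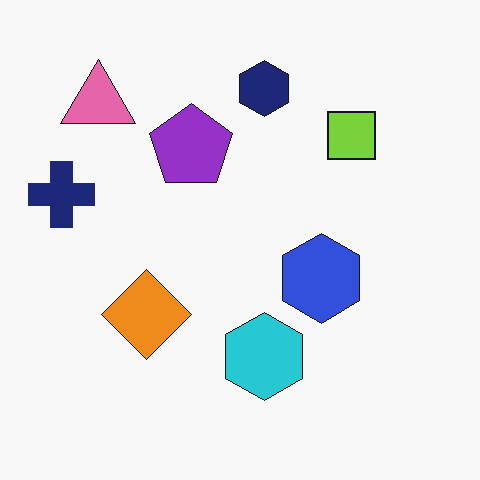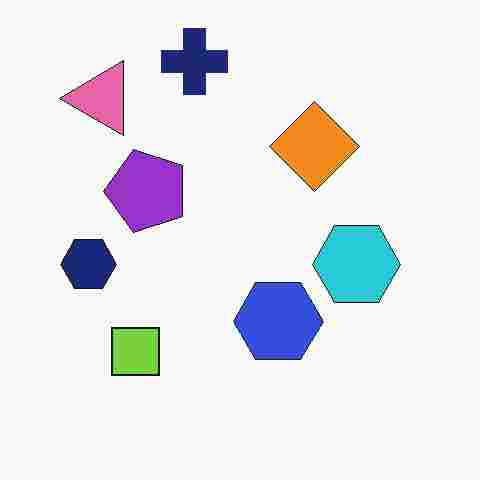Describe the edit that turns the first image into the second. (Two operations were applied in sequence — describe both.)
The image was degraded with heavy JPEG compression, then transposed (reflected across the top-left ↔ bottom-right diagonal).

Blocky 8×8 compression artifacts appear around shape edges and the flat background shows ringing — characteristic JPEG degradation. Shapes have swapped their row and column positions — what was in the top-right is now in the bottom-left — a diagonal reflection.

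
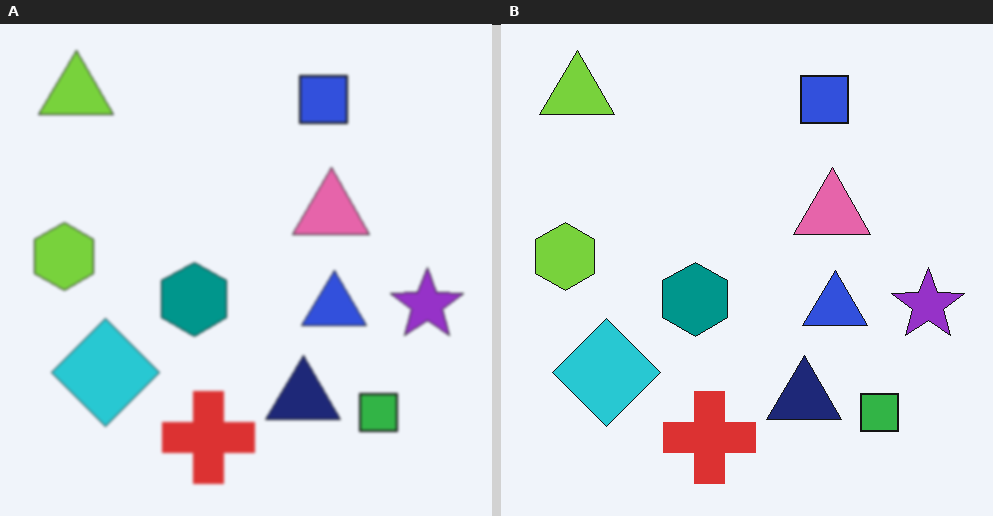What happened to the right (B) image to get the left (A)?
The left (A) image is the right (B) lightly blurred.

Shape edges and outlines are uniformly softened across the whole image.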